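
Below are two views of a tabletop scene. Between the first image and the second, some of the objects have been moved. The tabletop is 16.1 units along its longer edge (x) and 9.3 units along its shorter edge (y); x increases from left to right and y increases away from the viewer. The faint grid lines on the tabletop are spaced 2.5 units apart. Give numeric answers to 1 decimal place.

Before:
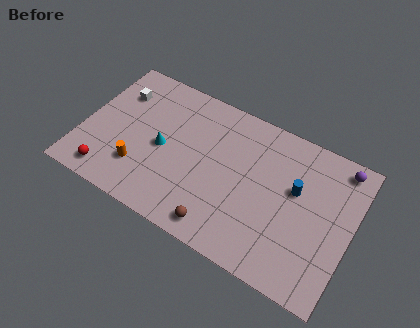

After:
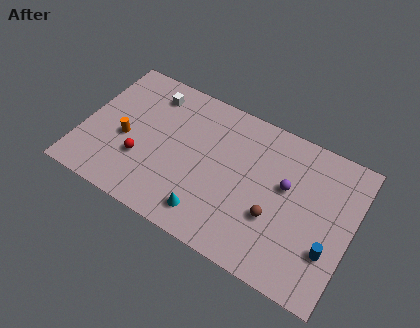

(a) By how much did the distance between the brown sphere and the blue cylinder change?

-2.6

They were about 5.9 units apart before and 3.3 after — 2.6 units closer together.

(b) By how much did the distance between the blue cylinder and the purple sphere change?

+0.4

Before: roughly 3.5 units apart; after: 3.9. That's 0.4 units further apart.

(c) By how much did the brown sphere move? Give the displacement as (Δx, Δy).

(2.9, 2.1)

The brown sphere started near (8.8, 1.2) and ended near (11.7, 3.3).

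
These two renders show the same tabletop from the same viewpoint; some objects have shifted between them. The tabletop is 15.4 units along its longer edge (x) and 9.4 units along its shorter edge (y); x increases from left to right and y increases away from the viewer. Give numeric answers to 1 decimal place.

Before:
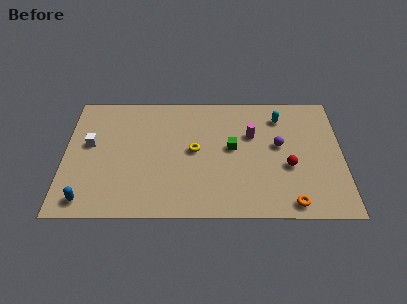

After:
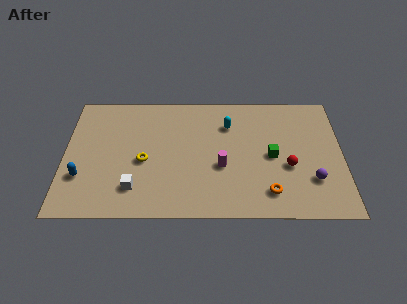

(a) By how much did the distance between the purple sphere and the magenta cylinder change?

+3.4

Before: roughly 1.7 units apart; after: 5.1. That's 3.4 units further apart.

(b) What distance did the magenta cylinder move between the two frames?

2.9

The magenta cylinder moved from about (10.4, 6.1) to (8.7, 3.7), a distance of √(1.7² + 2.4²) ≈ 2.9.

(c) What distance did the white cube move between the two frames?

4.1

The white cube was near (1.4, 5.4) before and (3.9, 2.1) after, so it travelled √(2.5² + 3.3²) ≈ 4.1 units.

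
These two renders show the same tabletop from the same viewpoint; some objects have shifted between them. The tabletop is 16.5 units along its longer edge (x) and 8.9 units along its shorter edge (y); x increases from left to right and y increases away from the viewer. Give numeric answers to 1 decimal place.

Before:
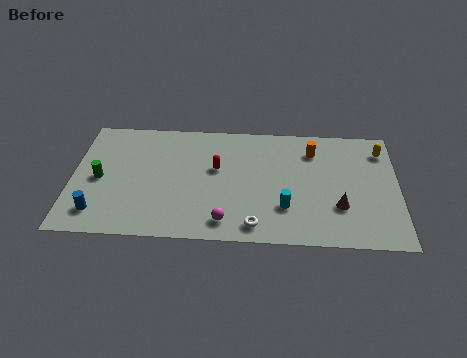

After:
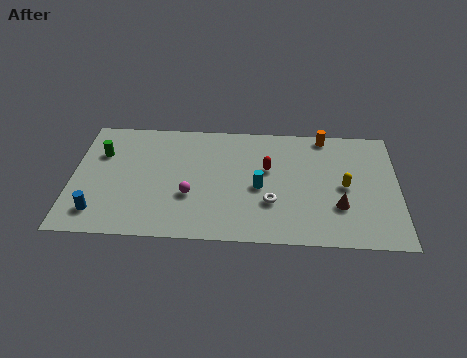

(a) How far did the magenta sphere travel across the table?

2.5

The magenta sphere was near (7.8, 1.4) before and (6.0, 3.2) after, so it travelled √(1.8² + 1.8²) ≈ 2.5 units.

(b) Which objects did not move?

the brown cone and the blue cylinder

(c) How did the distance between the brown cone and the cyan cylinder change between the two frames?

+1.5

They were about 2.7 units apart before and 4.2 after — 1.5 units further apart.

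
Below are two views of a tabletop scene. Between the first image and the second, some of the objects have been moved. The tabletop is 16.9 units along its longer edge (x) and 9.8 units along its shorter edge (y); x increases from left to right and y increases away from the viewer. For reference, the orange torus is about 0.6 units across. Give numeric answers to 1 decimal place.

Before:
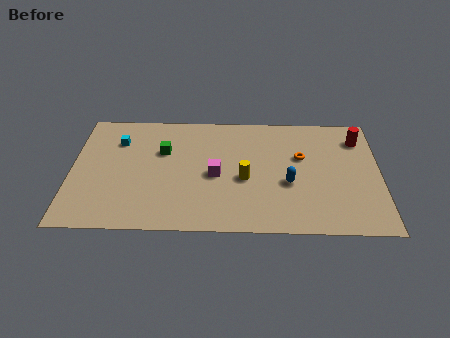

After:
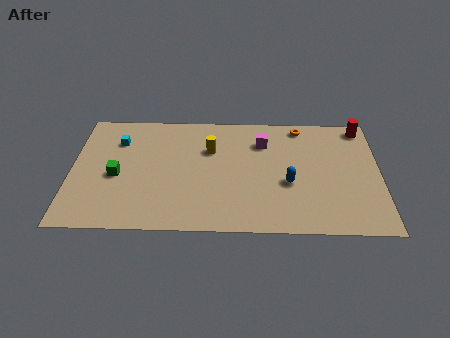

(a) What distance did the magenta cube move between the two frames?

3.8

The magenta cube moved from about (7.9, 4.5) to (10.5, 7.3), a distance of √(2.6² + 2.8²) ≈ 3.8.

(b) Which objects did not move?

the cyan cube and the blue capsule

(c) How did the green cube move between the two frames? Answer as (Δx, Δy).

(-2.5, -2.1)

The green cube started near (5.0, 6.4) and ended near (2.5, 4.3).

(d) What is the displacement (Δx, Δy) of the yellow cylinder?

(-1.9, 2.4)

The yellow cylinder started near (9.5, 4.2) and ended near (7.6, 6.6).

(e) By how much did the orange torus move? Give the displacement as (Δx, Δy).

(0.0, 2.6)

The orange torus was at about (12.6, 6.1) and moved to about (12.6, 8.7).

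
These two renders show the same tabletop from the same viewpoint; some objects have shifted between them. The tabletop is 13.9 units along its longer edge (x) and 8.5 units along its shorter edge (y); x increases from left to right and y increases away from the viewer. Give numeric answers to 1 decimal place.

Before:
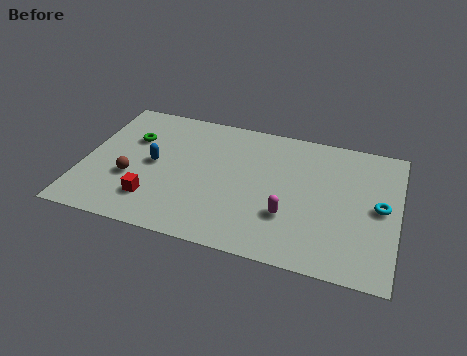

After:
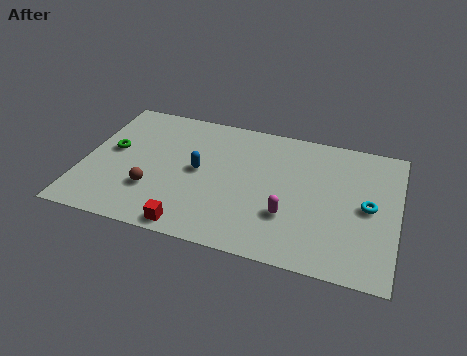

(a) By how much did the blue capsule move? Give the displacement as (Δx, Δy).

(2.0, 0.1)

The blue capsule was at about (3.1, 4.3) and moved to about (5.1, 4.4).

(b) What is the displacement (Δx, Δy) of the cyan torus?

(-0.5, -0.1)

The cyan torus started near (13.1, 4.3) and ended near (12.6, 4.2).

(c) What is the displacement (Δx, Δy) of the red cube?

(1.8, -1.2)

From the two frames, the red cube sits at roughly (3.3, 2.0) before and (5.1, 0.8) after.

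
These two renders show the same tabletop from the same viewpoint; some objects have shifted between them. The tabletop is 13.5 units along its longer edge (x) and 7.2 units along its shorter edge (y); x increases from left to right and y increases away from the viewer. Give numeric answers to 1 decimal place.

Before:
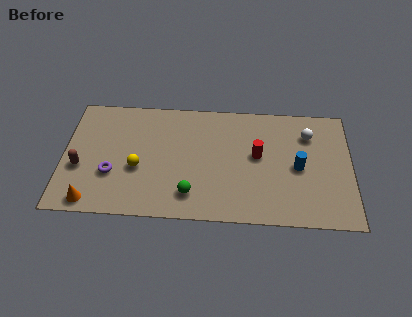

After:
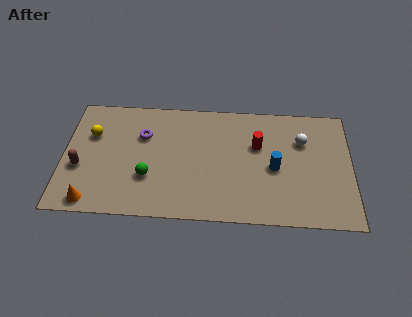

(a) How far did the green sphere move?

2.2

From (6.0, 1.5) to (4.0, 2.4), the green sphere covered √(2.0² + 0.9²) ≈ 2.2 units.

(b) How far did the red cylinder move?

0.6

The red cylinder moved from about (9.1, 4.0) to (9.1, 4.6), a distance of √(0.0² + 0.6²) ≈ 0.6.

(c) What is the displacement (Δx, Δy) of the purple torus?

(1.4, 2.4)

The purple torus started near (2.3, 2.5) and ended near (3.7, 4.9).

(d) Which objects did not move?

the brown capsule and the orange cone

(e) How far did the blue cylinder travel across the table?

1.1

From (11.0, 3.4) to (9.9, 3.3), the blue cylinder covered √(1.1² + 0.1²) ≈ 1.1 units.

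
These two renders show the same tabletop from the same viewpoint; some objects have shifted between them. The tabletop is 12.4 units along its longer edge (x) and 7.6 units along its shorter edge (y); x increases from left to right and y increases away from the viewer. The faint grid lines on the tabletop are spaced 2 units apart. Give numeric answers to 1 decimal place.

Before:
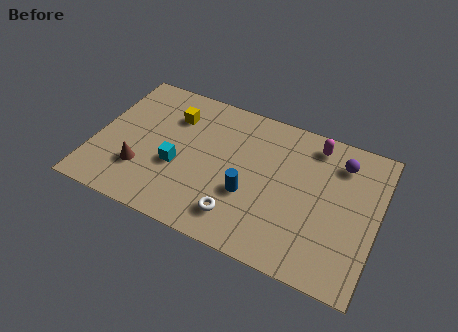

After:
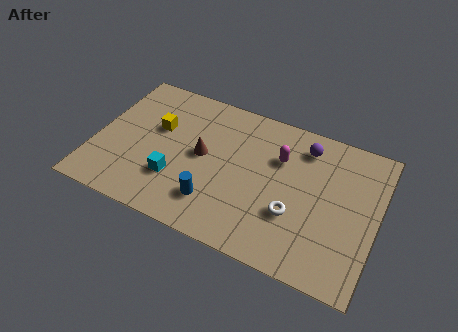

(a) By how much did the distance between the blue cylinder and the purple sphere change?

+0.7

The distance was about 4.9 in the first image and 5.6 in the second, so they moved 0.7 units further apart.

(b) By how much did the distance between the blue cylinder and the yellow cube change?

-0.5

They were about 4.6 units apart before and 4.1 after — 0.5 units closer together.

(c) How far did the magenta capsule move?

1.9

The magenta capsule was near (9.4, 6.5) before and (8.0, 5.2) after, so it travelled √(1.4² + 1.3²) ≈ 1.9 units.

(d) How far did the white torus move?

2.5

From (6.6, 1.5) to (8.9, 2.6), the white torus covered √(2.3² + 1.1²) ≈ 2.5 units.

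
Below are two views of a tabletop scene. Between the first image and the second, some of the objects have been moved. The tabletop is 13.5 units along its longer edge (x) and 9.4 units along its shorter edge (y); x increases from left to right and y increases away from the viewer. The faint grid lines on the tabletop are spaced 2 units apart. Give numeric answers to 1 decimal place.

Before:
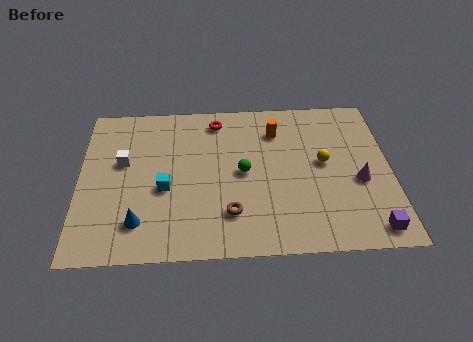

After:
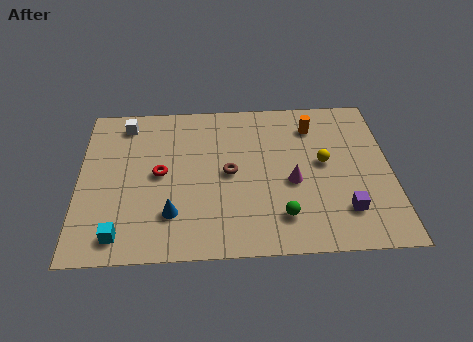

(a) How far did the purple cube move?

1.6

The purple cube was near (12.5, 1.1) before and (11.4, 2.2) after, so it travelled √(1.1² + 1.1²) ≈ 1.6 units.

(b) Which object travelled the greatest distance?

the red torus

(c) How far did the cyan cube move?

3.2

From (3.7, 3.9) to (1.8, 1.3), the cyan cube covered √(1.9² + 2.6²) ≈ 3.2 units.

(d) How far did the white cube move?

2.4

The white cube was near (1.9, 5.6) before and (2.0, 8.0) after, so it travelled √(0.1² + 2.4²) ≈ 2.4 units.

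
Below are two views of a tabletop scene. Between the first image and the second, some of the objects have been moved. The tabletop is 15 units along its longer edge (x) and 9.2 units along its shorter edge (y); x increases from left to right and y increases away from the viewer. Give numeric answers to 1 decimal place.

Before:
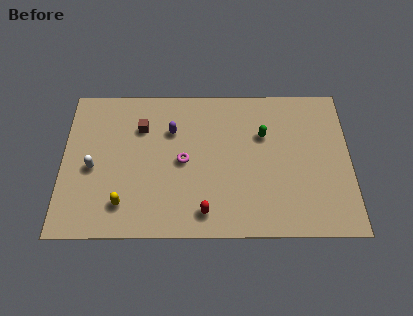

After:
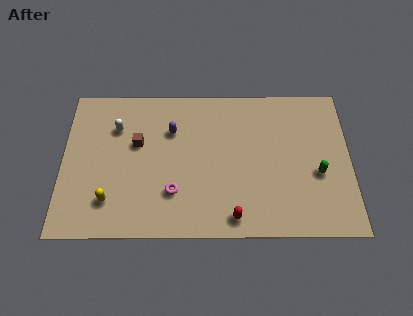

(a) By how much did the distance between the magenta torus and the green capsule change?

+3.1

Before: roughly 4.5 units apart; after: 7.6. That's 3.1 units further apart.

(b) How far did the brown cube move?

1.0

The brown cube was near (4.1, 6.6) before and (3.9, 5.6) after, so it travelled √(0.2² + 1.0²) ≈ 1.0 units.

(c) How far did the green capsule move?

3.7

The green capsule was near (10.5, 6.1) before and (13.3, 3.7) after, so it travelled √(2.8² + 2.4²) ≈ 3.7 units.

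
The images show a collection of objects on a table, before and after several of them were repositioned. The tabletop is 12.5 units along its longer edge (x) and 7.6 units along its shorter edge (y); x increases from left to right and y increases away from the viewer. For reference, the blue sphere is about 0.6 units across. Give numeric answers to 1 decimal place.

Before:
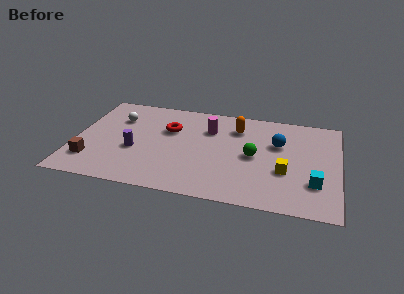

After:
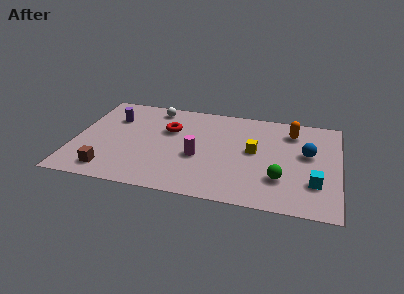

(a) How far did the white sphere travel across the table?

2.1

From (1.9, 5.4) to (3.6, 6.6), the white sphere covered √(1.7² + 1.2²) ≈ 2.1 units.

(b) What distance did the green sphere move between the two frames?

2.0

The green sphere moved from about (8.5, 3.7) to (9.8, 2.2), a distance of √(1.3² + 1.5²) ≈ 2.0.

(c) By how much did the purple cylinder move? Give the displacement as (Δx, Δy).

(-1.2, 2.4)

From the two frames, the purple cylinder sits at roughly (2.9, 3.0) before and (1.7, 5.4) after.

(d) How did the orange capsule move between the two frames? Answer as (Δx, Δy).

(2.6, 0.2)

The orange capsule was at about (7.6, 5.8) and moved to about (10.2, 6.0).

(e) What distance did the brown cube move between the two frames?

1.1

From (0.9, 1.8) to (1.8, 1.2), the brown cube covered √(0.9² + 0.6²) ≈ 1.1 units.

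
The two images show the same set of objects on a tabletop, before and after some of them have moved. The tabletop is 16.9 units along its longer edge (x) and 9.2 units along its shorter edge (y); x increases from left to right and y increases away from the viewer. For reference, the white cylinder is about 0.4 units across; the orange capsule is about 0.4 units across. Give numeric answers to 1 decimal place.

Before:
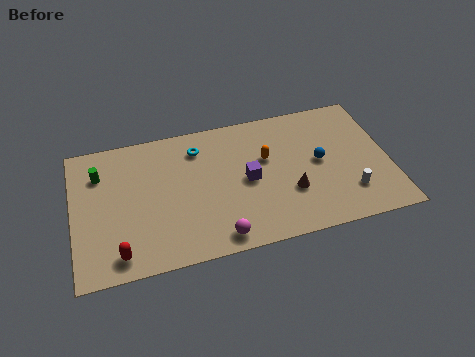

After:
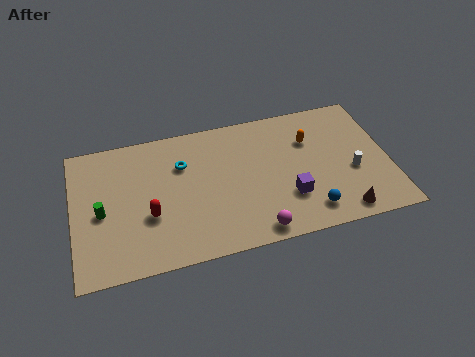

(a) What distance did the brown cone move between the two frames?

3.3

The brown cone moved from about (11.5, 3.1) to (14.1, 1.1), a distance of √(2.6² + 2.0²) ≈ 3.3.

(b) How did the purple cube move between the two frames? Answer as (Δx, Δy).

(2.1, -1.7)

The purple cube started near (9.3, 4.5) and ended near (11.4, 2.8).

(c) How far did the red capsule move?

2.7

The red capsule moved from about (2.3, 1.3) to (4.0, 3.4), a distance of √(1.7² + 2.1²) ≈ 2.7.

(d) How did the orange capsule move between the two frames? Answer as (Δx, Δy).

(2.4, 0.7)

From the two frames, the orange capsule sits at roughly (10.4, 5.7) before and (12.8, 6.4) after.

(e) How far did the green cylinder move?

2.6

The green cylinder moved from about (1.5, 6.8) to (1.5, 4.2), a distance of √(0.0² + 2.6²) ≈ 2.6.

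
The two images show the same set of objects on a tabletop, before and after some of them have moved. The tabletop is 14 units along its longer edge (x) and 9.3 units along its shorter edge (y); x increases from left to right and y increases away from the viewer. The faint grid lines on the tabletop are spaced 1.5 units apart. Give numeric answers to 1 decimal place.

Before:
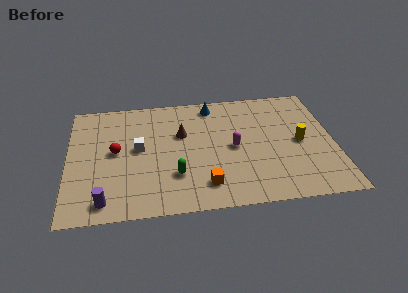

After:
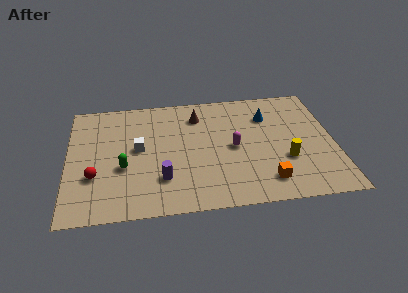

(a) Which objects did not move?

the white cube and the magenta capsule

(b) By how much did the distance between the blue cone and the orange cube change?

-1.2

Before: roughly 6.3 units apart; after: 5.1. That's 1.2 units closer together.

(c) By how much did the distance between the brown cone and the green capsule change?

+2.2

They were about 3.2 units apart before and 5.4 after — 2.2 units further apart.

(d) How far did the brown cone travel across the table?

1.7

The brown cone moved from about (6.0, 5.9) to (6.9, 7.3), a distance of √(0.9² + 1.4²) ≈ 1.7.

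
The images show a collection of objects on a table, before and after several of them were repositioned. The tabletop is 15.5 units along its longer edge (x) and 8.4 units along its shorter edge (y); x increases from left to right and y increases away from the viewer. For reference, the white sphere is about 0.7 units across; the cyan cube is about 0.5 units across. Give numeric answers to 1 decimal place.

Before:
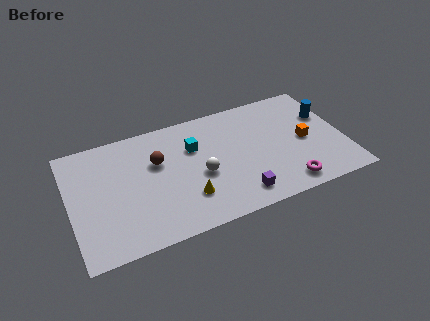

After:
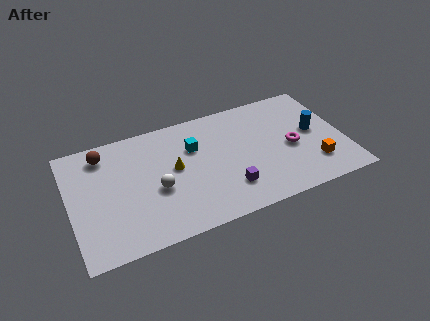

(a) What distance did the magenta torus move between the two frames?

2.7

From (11.9, 1.2) to (12.5, 3.8), the magenta torus covered √(0.6² + 2.6²) ≈ 2.7 units.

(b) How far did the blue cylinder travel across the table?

1.3

From (14.7, 5.5) to (13.9, 4.5), the blue cylinder covered √(0.8² + 1.0²) ≈ 1.3 units.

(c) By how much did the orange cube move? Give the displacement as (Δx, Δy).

(0.3, -1.9)

The orange cube started near (13.3, 4.0) and ended near (13.6, 2.1).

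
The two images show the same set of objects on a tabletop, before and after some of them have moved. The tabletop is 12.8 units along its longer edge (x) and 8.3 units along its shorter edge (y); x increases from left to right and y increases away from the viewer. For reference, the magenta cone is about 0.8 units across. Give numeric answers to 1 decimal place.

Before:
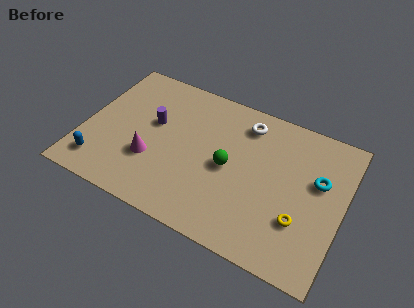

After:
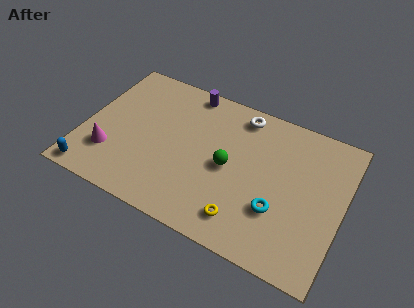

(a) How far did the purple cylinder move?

3.0

From (3.3, 4.9) to (4.7, 7.5), the purple cylinder covered √(1.4² + 2.6²) ≈ 3.0 units.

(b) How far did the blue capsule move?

0.8

The blue capsule moved from about (1.1, 1.5) to (0.8, 0.8), a distance of √(0.3² + 0.7²) ≈ 0.8.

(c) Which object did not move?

the green sphere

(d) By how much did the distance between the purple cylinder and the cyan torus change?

-1.2

They were about 8.2 units apart before and 7.0 after — 1.2 units closer together.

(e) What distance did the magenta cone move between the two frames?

2.1

The magenta cone moved from about (3.5, 2.8) to (1.5, 2.3), a distance of √(2.0² + 0.5²) ≈ 2.1.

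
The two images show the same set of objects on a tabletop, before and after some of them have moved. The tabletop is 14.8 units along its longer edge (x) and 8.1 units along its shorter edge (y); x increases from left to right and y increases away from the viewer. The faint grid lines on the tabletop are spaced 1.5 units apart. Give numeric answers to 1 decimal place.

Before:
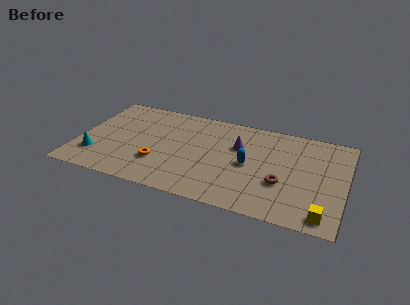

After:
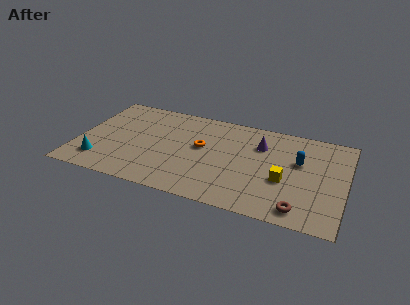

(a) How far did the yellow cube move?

3.2

From (13.8, 1.0) to (11.5, 3.2), the yellow cube covered √(2.3² + 2.2²) ≈ 3.2 units.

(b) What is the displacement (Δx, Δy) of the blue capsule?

(2.7, 1.1)

From the two frames, the blue capsule sits at roughly (9.5, 3.9) before and (12.2, 5.0) after.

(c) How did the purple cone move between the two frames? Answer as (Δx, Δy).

(1.2, 0.5)

The purple cone started near (8.8, 5.3) and ended near (10.0, 5.8).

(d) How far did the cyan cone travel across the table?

0.5

The cyan cone moved from about (1.1, 2.1) to (1.4, 1.7), a distance of √(0.3² + 0.4²) ≈ 0.5.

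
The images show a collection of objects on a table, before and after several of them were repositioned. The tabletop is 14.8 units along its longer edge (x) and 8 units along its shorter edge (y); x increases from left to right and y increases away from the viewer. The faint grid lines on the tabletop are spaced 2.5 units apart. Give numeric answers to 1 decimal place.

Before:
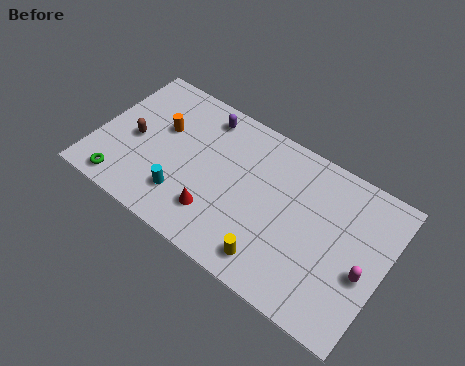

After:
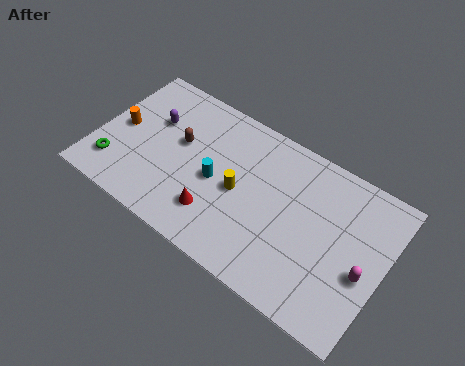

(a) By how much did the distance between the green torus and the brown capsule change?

+1.4

They were about 2.7 units apart before and 4.1 after — 1.4 units further apart.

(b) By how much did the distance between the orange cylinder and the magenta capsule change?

+1.9

Before: roughly 10.9 units apart; after: 12.8. That's 1.9 units further apart.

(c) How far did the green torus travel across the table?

1.0

From (1.8, 1.0) to (1.2, 1.8), the green torus covered √(0.6² + 0.8²) ≈ 1.0 units.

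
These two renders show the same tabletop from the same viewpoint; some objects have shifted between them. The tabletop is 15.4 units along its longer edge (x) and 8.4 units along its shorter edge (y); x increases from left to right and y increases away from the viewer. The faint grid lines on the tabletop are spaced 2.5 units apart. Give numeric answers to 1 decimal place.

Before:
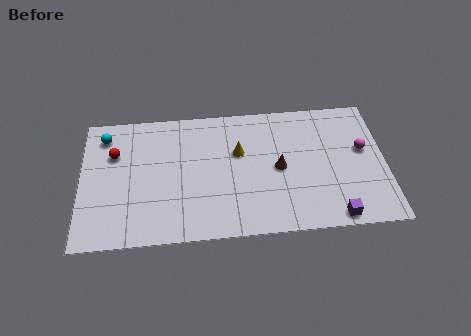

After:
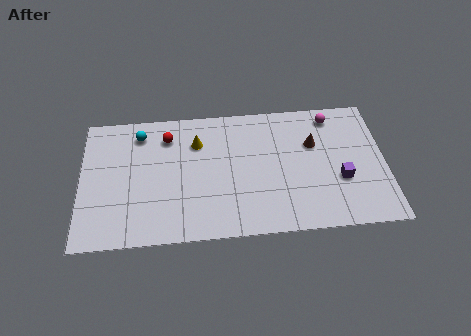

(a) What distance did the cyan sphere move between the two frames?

1.8

The cyan sphere was near (1.2, 6.9) before and (3.0, 6.9) after, so it travelled √(1.8² + 0.0²) ≈ 1.8 units.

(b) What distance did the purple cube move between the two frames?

2.3

The purple cube moved from about (12.7, 0.8) to (13.1, 3.1), a distance of √(0.4² + 2.3²) ≈ 2.3.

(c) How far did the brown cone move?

2.3

The brown cone was near (10.0, 4.1) before and (11.8, 5.5) after, so it travelled √(1.8² + 1.4²) ≈ 2.3 units.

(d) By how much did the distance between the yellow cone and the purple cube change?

+1.3

The distance was about 6.5 in the first image and 7.8 in the second, so they moved 1.3 units further apart.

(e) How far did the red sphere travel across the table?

2.8

The red sphere moved from about (1.7, 5.7) to (4.4, 6.6), a distance of √(2.7² + 0.9²) ≈ 2.8.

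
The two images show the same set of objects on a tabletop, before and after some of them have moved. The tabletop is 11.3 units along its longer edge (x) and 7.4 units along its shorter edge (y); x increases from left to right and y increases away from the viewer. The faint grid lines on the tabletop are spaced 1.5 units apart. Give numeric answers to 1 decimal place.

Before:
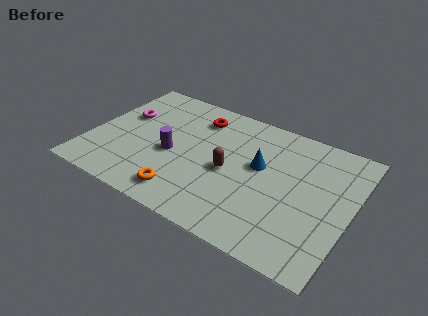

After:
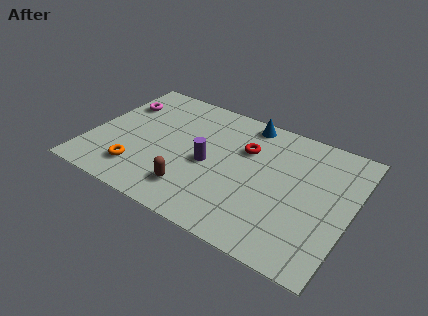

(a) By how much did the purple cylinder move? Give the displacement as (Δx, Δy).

(1.6, 0.2)

The purple cylinder was at about (3.6, 3.2) and moved to about (5.2, 3.4).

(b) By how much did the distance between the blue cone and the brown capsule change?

+3.7

The distance was about 1.5 in the first image and 5.2 in the second, so they moved 3.7 units further apart.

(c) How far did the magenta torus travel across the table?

0.8

The magenta torus was near (1.2, 4.6) before and (0.9, 5.3) after, so it travelled √(0.3² + 0.7²) ≈ 0.8 units.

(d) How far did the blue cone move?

2.5

The blue cone moved from about (7.3, 4.3) to (6.4, 6.6), a distance of √(0.9² + 2.3²) ≈ 2.5.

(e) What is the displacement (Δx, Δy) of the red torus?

(2.3, -0.9)

The red torus was at about (4.3, 5.9) and moved to about (6.6, 5.0).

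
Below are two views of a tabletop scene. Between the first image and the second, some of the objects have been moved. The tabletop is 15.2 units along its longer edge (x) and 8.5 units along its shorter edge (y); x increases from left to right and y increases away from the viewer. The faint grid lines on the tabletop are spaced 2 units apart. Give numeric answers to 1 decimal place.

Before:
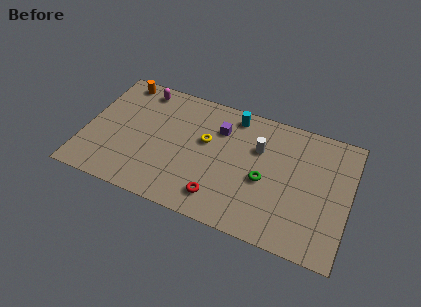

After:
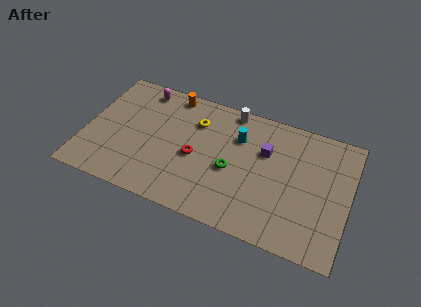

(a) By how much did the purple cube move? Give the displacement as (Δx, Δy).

(2.7, -0.6)

The purple cube started near (7.6, 6.2) and ended near (10.3, 5.6).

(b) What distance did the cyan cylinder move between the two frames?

1.5

The cyan cylinder was near (8.3, 7.4) before and (8.7, 6.0) after, so it travelled √(0.4² + 1.4²) ≈ 1.5 units.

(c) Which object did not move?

the magenta capsule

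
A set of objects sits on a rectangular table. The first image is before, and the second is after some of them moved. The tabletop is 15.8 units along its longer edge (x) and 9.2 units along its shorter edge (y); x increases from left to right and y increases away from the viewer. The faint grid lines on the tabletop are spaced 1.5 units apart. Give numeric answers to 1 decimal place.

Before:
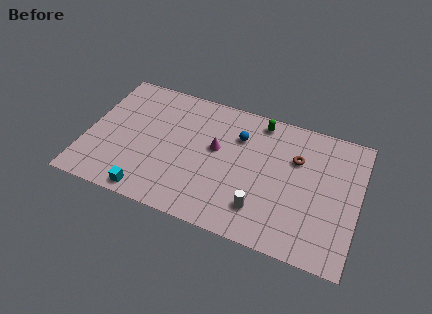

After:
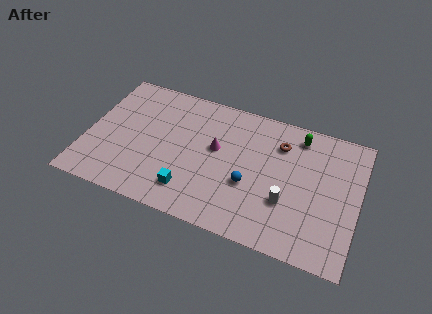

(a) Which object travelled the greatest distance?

the blue sphere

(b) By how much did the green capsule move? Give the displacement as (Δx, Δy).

(2.3, -0.3)

The green capsule started near (9.8, 8.1) and ended near (12.1, 7.8).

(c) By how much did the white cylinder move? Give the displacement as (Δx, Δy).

(1.4, 1.0)

From the two frames, the white cylinder sits at roughly (10.4, 2.1) before and (11.8, 3.1) after.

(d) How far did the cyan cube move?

2.5

The cyan cube was near (4.0, 0.9) before and (6.3, 1.9) after, so it travelled √(2.3² + 1.0²) ≈ 2.5 units.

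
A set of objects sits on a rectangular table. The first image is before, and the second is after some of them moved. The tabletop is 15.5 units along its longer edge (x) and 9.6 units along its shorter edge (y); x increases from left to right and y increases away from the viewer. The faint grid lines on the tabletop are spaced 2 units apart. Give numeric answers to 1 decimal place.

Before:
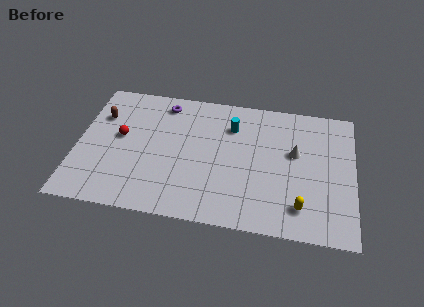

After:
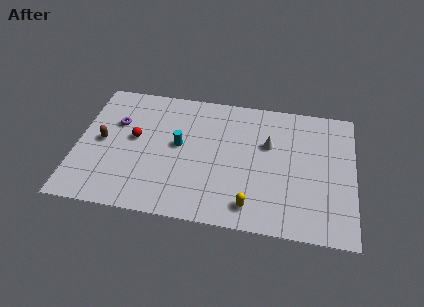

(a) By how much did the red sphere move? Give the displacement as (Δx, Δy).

(0.8, 0.0)

The red sphere started near (2.4, 5.3) and ended near (3.2, 5.3).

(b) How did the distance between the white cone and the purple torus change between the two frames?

+0.7

The distance was about 7.9 in the first image and 8.6 in the second, so they moved 0.7 units further apart.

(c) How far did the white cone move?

1.6

The white cone moved from about (12.2, 5.7) to (10.7, 6.1), a distance of √(1.5² + 0.4²) ≈ 1.6.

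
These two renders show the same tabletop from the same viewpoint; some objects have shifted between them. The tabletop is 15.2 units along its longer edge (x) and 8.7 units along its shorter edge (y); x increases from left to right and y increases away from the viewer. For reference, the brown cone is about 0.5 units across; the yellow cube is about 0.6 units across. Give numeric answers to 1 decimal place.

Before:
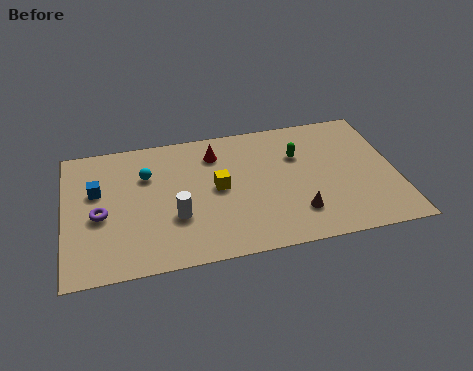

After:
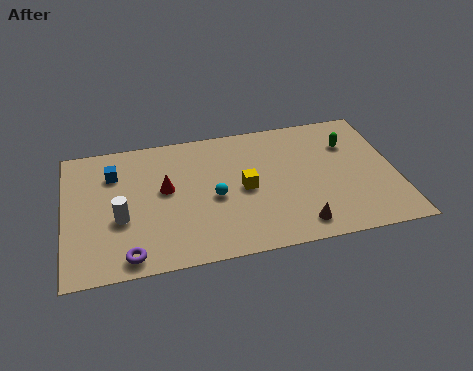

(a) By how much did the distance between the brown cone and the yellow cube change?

-0.5

The distance was about 4.2 in the first image and 3.7 in the second, so they moved 0.5 units closer together.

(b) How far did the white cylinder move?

2.5

The white cylinder was near (5.0, 3.0) before and (2.5, 3.4) after, so it travelled √(2.5² + 0.4²) ≈ 2.5 units.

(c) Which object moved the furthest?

the cyan sphere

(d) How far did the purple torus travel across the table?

3.0

The purple torus was near (1.6, 3.8) before and (2.8, 1.0) after, so it travelled √(1.2² + 2.8²) ≈ 3.0 units.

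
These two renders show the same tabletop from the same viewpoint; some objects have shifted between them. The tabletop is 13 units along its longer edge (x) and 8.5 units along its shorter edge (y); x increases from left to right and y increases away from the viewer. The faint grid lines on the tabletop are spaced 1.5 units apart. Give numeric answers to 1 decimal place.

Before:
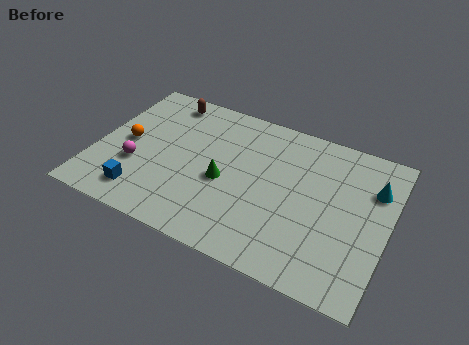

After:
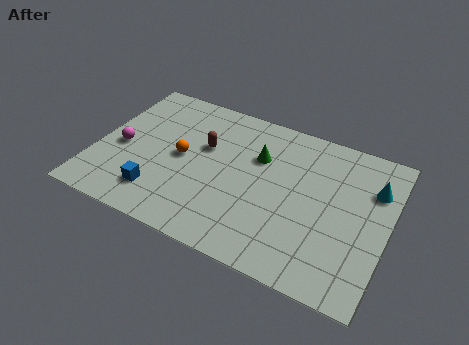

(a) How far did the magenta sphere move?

1.1

From (1.9, 3.0) to (1.1, 3.8), the magenta sphere covered √(0.8² + 0.8²) ≈ 1.1 units.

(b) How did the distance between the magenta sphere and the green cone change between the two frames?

+2.3

They were about 4.0 units apart before and 6.3 after — 2.3 units further apart.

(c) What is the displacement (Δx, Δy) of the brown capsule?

(2.1, -2.1)

The brown capsule was at about (2.6, 7.4) and moved to about (4.7, 5.3).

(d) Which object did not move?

the cyan cone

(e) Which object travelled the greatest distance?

the brown capsule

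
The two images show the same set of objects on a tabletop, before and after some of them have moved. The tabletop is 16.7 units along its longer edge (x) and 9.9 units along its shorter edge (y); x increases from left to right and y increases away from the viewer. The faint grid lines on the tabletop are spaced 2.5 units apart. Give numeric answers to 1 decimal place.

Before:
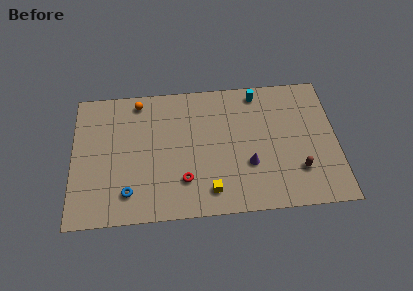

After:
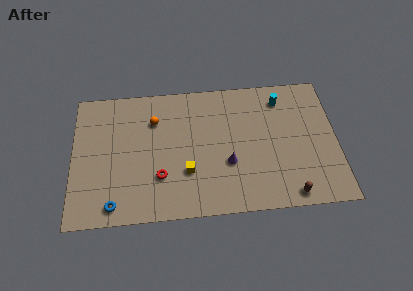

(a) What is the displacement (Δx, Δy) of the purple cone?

(-1.3, 0.2)

From the two frames, the purple cone sits at roughly (11.1, 3.4) before and (9.8, 3.6) after.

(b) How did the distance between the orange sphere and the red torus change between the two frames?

-2.5

They were about 6.7 units apart before and 4.2 after — 2.5 units closer together.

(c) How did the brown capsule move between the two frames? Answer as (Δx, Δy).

(-0.6, -1.7)

The brown capsule started near (14.2, 2.7) and ended near (13.6, 1.0).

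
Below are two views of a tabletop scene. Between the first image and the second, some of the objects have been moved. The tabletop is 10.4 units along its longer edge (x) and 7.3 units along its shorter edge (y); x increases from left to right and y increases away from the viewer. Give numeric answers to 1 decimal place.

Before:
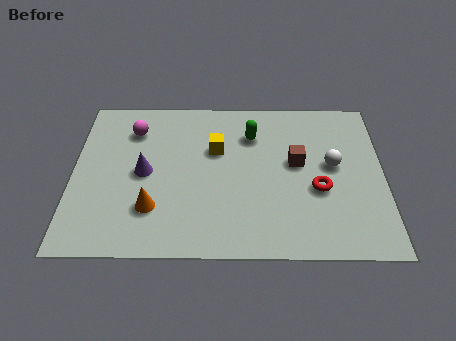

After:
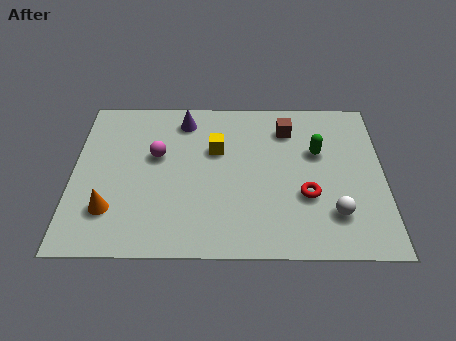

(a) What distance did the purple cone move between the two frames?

2.8

The purple cone was near (2.4, 3.6) before and (3.7, 6.1) after, so it travelled √(1.3² + 2.5²) ≈ 2.8 units.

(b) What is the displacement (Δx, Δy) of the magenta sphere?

(0.8, -1.2)

From the two frames, the magenta sphere sits at roughly (2.0, 5.6) before and (2.8, 4.4) after.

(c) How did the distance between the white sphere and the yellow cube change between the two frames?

+0.9

The distance was about 4.0 in the first image and 4.9 in the second, so they moved 0.9 units further apart.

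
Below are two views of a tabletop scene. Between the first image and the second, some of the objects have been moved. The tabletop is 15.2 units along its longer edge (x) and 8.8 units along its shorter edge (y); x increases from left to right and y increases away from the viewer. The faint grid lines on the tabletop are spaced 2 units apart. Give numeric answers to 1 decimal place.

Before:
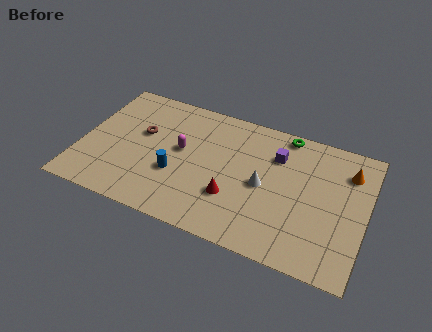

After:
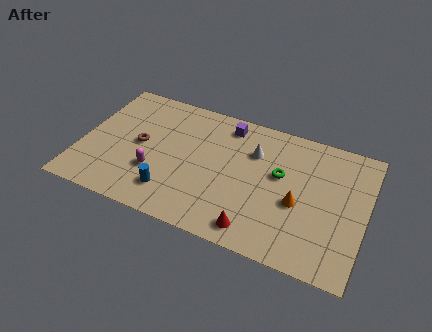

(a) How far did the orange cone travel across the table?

3.8

The orange cone moved from about (14.1, 6.7) to (11.7, 3.7), a distance of √(2.4² + 3.0²) ≈ 3.8.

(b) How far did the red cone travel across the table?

2.1

The red cone moved from about (8.3, 2.8) to (9.7, 1.2), a distance of √(1.4² + 1.6²) ≈ 2.1.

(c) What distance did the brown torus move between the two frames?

0.8

The brown torus was near (3.1, 5.3) before and (3.1, 4.5) after, so it travelled √(0.0² + 0.8²) ≈ 0.8 units.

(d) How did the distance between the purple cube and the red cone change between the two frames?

+2.6

The distance was about 4.1 in the first image and 6.7 in the second, so they moved 2.6 units further apart.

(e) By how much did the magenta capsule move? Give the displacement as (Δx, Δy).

(-1.2, -2.0)

The magenta capsule started near (5.3, 4.9) and ended near (4.1, 2.9).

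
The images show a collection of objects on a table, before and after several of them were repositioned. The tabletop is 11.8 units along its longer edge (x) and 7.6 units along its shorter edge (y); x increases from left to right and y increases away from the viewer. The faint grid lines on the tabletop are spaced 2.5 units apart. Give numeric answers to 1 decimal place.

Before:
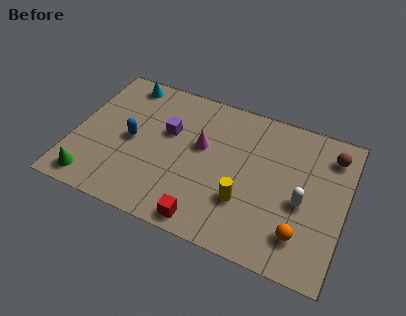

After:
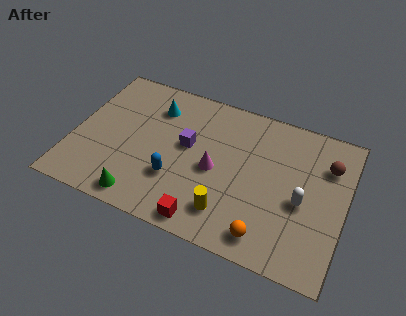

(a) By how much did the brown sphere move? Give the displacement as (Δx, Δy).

(-0.1, -0.6)

From the two frames, the brown sphere sits at roughly (11.0, 6.1) before and (10.9, 5.5) after.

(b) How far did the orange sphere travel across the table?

1.5

The orange sphere was near (10.1, 1.7) before and (8.7, 1.1) after, so it travelled √(1.4² + 0.6²) ≈ 1.5 units.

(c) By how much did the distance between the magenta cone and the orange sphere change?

-1.9

Before: roughly 5.4 units apart; after: 3.5. That's 1.9 units closer together.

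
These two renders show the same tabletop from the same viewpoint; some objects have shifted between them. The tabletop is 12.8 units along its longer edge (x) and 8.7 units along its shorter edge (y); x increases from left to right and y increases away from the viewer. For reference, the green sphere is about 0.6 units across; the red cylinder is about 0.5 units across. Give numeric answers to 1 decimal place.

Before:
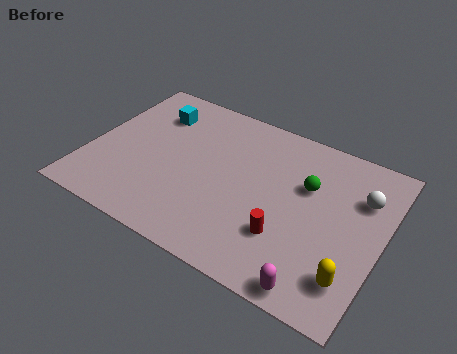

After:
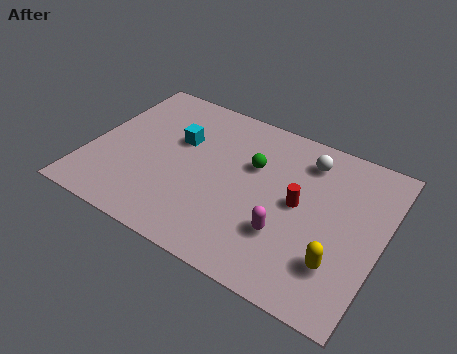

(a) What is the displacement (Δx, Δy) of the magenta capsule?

(-1.6, 1.9)

The magenta capsule was at about (10.5, 0.8) and moved to about (8.9, 2.7).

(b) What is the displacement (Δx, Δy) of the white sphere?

(-2.5, 0.9)

The white sphere started near (11.7, 6.1) and ended near (9.2, 7.0).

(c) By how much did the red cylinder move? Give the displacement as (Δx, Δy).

(0.3, 1.9)

From the two frames, the red cylinder sits at roughly (8.9, 2.6) before and (9.2, 4.5) after.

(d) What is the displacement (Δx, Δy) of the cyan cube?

(1.3, -1.1)

The cyan cube was at about (2.4, 6.6) and moved to about (3.7, 5.5).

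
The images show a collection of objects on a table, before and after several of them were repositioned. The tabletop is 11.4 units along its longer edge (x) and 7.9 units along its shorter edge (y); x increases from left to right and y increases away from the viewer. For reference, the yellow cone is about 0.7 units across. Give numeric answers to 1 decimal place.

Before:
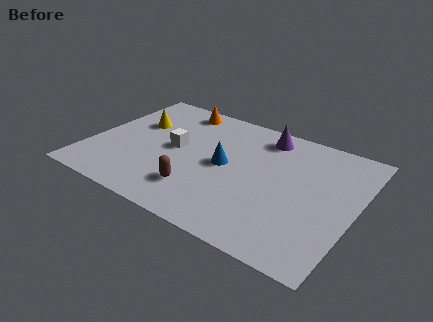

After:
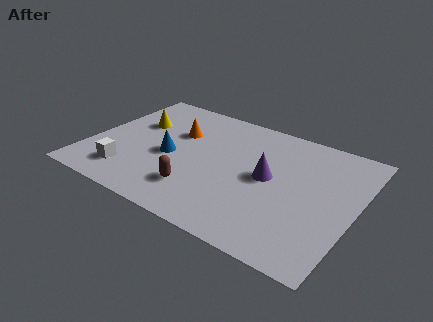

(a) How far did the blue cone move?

2.4

The blue cone moved from about (5.8, 4.0) to (3.5, 3.5), a distance of √(2.3² + 0.5²) ≈ 2.4.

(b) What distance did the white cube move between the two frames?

3.0

The white cube moved from about (3.6, 4.1) to (2.0, 1.6), a distance of √(1.6² + 2.5²) ≈ 3.0.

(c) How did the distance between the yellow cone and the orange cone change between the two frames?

-0.5

They were about 2.3 units apart before and 1.8 after — 0.5 units closer together.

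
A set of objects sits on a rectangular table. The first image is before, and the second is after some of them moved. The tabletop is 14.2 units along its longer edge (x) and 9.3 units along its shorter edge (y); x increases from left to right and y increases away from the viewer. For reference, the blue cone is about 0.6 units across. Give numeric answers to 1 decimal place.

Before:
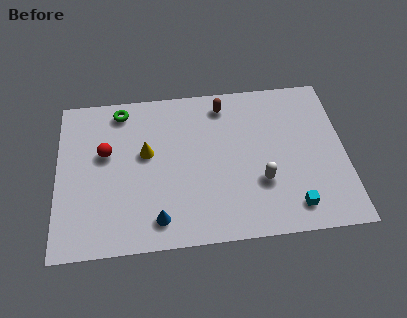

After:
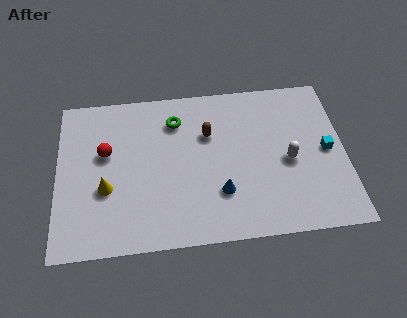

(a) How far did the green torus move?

2.8

The green torus moved from about (3.2, 8.1) to (5.9, 7.2), a distance of √(2.7² + 0.9²) ≈ 2.8.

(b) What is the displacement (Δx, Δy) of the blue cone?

(3.1, 1.2)

The blue cone was at about (4.9, 1.5) and moved to about (8.0, 2.7).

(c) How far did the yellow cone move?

2.8

The yellow cone moved from about (4.4, 5.4) to (2.4, 3.5), a distance of √(2.0² + 1.9²) ≈ 2.8.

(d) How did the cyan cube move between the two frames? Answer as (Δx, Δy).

(1.8, 3.1)

The cyan cube started near (11.5, 1.5) and ended near (13.3, 4.6).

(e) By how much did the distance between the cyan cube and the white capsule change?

-0.3

Before: roughly 2.2 units apart; after: 1.9. That's 0.3 units closer together.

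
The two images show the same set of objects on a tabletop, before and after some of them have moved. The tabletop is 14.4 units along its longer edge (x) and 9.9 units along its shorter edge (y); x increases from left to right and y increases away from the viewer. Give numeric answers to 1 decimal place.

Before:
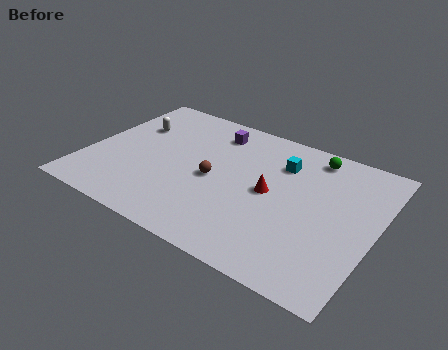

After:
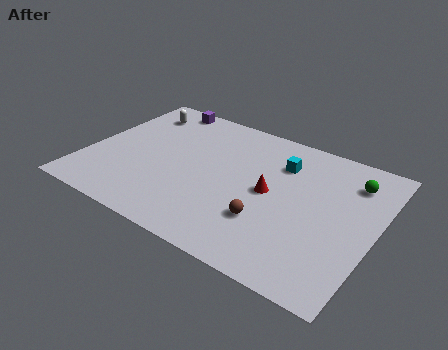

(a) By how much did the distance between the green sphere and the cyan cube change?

+1.6

They were about 1.9 units apart before and 3.5 after — 1.6 units further apart.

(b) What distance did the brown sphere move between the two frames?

3.4

From (6.4, 4.6) to (9.4, 3.0), the brown sphere covered √(3.0² + 1.6²) ≈ 3.4 units.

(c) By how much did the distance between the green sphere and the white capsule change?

+1.9

They were about 9.2 units apart before and 11.1 after — 1.9 units further apart.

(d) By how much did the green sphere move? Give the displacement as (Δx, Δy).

(2.1, -0.9)

The green sphere was at about (10.8, 8.6) and moved to about (12.9, 7.7).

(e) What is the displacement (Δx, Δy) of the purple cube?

(-3.0, 0.9)

From the two frames, the purple cube sits at roughly (5.8, 8.1) before and (2.8, 9.0) after.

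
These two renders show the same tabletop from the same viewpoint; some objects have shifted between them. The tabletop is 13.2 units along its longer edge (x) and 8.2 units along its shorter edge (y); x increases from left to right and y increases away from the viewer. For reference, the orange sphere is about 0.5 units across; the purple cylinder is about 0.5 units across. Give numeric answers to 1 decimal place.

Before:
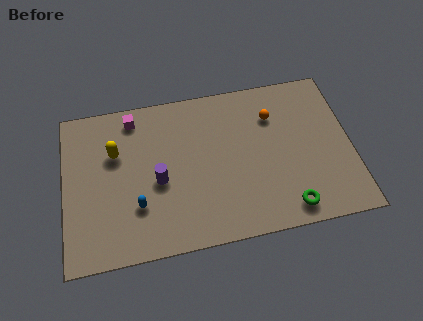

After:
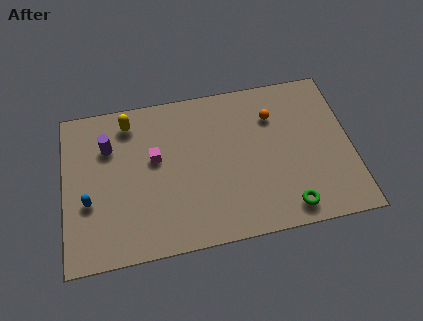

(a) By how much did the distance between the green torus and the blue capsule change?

+2.3

They were about 6.9 units apart before and 9.2 after — 2.3 units further apart.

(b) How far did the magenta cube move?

2.5

The magenta cube moved from about (3.3, 7.1) to (4.2, 4.8), a distance of √(0.9² + 2.3²) ≈ 2.5.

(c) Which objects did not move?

the green torus and the orange sphere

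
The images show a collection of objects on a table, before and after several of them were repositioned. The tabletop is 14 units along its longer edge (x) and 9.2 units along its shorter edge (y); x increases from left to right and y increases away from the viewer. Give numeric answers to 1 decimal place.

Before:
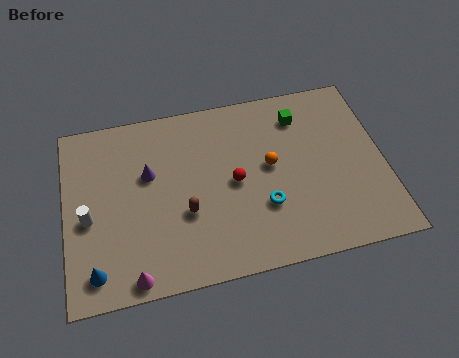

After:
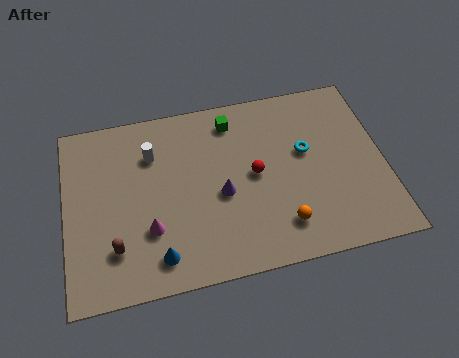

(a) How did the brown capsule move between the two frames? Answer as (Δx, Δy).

(-3.1, -1.1)

The brown capsule started near (5.2, 3.4) and ended near (2.1, 2.3).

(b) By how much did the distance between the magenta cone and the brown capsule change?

-1.9

The distance was about 3.5 in the first image and 1.6 in the second, so they moved 1.9 units closer together.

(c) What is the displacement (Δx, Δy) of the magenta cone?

(0.8, 2.1)

The magenta cone started near (2.8, 0.8) and ended near (3.6, 2.9).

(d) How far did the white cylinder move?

4.0

The white cylinder moved from about (1.0, 4.0) to (3.9, 6.7), a distance of √(2.9² + 2.7²) ≈ 4.0.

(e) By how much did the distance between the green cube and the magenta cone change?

-3.9

They were about 10.1 units apart before and 6.2 after — 3.9 units closer together.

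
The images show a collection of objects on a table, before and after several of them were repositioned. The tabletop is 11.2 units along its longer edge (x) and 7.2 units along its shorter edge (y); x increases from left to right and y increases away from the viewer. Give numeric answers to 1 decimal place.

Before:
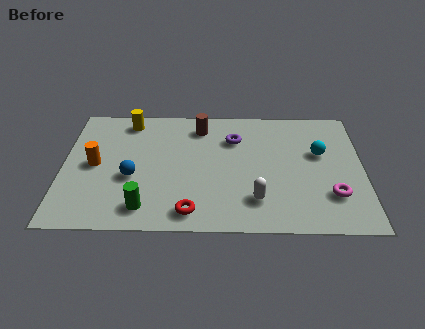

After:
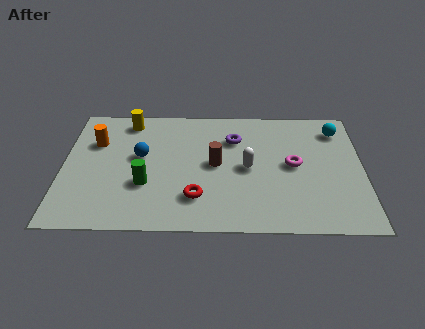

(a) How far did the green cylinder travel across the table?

1.3

From (3.1, 1.2) to (3.1, 2.5), the green cylinder covered √(0.0² + 1.3²) ≈ 1.3 units.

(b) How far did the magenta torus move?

2.2

From (10.0, 2.0) to (8.6, 3.7), the magenta torus covered √(1.4² + 1.7²) ≈ 2.2 units.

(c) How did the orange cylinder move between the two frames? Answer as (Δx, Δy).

(0.0, 1.3)

The orange cylinder started near (1.2, 3.6) and ended near (1.2, 4.9).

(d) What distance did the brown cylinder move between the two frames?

2.3

The brown cylinder moved from about (5.1, 5.9) to (5.7, 3.7), a distance of √(0.6² + 2.2²) ≈ 2.3.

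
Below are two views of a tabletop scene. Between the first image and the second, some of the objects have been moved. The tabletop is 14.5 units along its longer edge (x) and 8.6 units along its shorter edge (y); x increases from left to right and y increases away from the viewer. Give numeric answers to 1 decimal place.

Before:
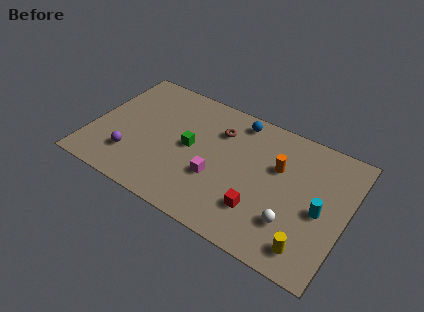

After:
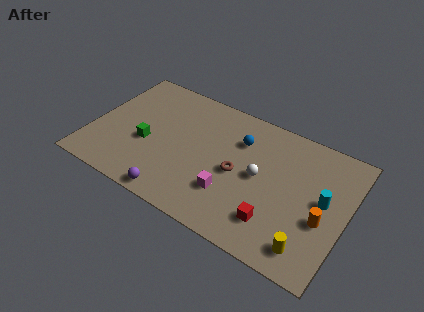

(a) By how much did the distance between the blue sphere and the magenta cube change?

-0.7

They were about 4.4 units apart before and 3.7 after — 0.7 units closer together.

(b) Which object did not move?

the yellow cylinder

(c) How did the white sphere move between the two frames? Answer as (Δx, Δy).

(-2.1, 2.0)

From the two frames, the white sphere sits at roughly (11.7, 2.4) before and (9.6, 4.4) after.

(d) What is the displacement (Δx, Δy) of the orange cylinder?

(2.8, -2.1)

From the two frames, the orange cylinder sits at roughly (10.5, 5.5) before and (13.3, 3.4) after.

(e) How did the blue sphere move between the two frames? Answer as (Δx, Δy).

(0.3, -1.3)

The blue sphere was at about (7.9, 7.5) and moved to about (8.2, 6.2).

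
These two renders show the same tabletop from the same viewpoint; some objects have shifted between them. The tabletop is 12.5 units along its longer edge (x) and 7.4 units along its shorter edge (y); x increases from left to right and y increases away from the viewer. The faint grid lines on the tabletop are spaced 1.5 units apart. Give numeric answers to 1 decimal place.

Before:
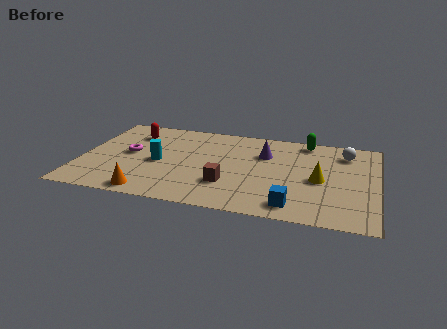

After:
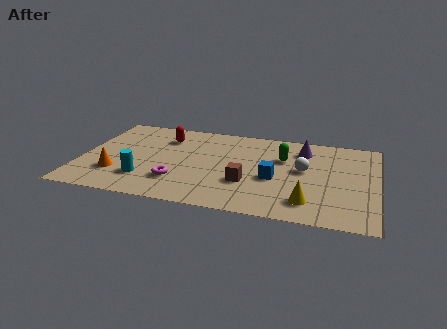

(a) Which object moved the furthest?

the magenta torus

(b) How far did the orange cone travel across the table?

2.0

The orange cone was near (3.1, 0.8) before and (1.6, 2.1) after, so it travelled √(1.5² + 1.3²) ≈ 2.0 units.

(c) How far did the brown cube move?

0.9

The brown cube was near (6.3, 2.2) before and (7.1, 2.5) after, so it travelled √(0.8² + 0.3²) ≈ 0.9 units.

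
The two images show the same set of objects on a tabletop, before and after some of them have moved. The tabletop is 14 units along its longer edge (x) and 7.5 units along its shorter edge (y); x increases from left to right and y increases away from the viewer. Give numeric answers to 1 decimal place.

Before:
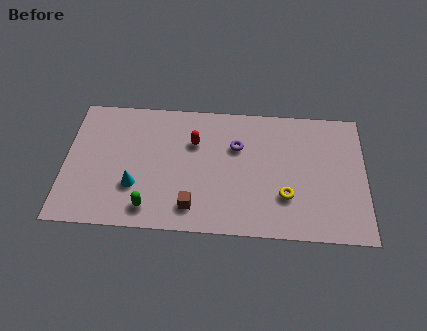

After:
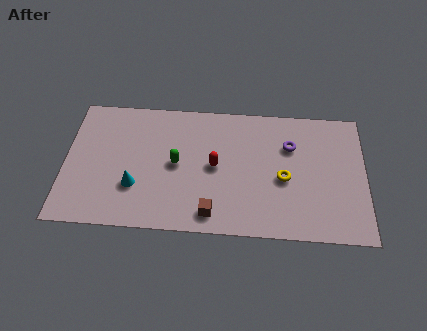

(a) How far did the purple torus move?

2.5

From (8.0, 5.0) to (10.5, 5.2), the purple torus covered √(2.5² + 0.2²) ≈ 2.5 units.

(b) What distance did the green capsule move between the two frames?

2.9

The green capsule moved from about (4.0, 1.2) to (5.2, 3.8), a distance of √(1.2² + 2.6²) ≈ 2.9.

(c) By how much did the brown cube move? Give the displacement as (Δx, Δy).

(0.9, -0.3)

The brown cube started near (6.0, 1.4) and ended near (6.9, 1.1).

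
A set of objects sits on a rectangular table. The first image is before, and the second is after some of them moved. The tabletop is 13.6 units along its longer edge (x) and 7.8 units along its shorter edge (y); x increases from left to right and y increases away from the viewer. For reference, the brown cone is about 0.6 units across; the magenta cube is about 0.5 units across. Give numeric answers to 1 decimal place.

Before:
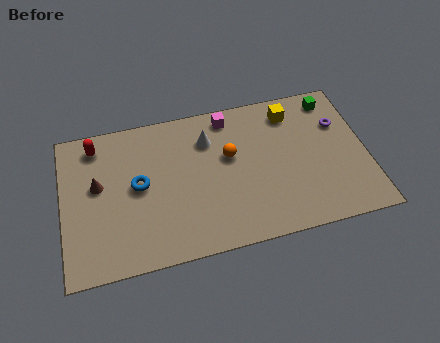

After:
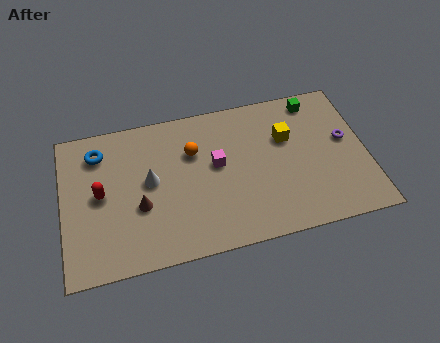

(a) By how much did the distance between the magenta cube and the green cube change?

+0.5

The distance was about 4.7 in the first image and 5.2 in the second, so they moved 0.5 units further apart.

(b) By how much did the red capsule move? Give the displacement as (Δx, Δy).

(0.1, -2.6)

The red capsule was at about (1.6, 6.6) and moved to about (1.7, 4.0).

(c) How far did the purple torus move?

0.9

The purple torus was near (12.5, 5.3) before and (12.7, 4.4) after, so it travelled √(0.2² + 0.9²) ≈ 0.9 units.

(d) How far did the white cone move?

3.1

The white cone moved from about (6.6, 5.8) to (3.9, 4.2), a distance of √(2.7² + 1.6²) ≈ 3.1.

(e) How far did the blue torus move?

2.7

The blue torus was near (3.4, 4.1) before and (1.7, 6.2) after, so it travelled √(1.7² + 2.1²) ≈ 2.7 units.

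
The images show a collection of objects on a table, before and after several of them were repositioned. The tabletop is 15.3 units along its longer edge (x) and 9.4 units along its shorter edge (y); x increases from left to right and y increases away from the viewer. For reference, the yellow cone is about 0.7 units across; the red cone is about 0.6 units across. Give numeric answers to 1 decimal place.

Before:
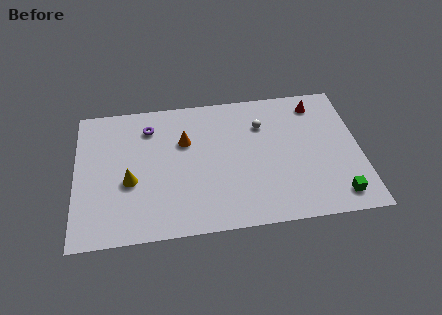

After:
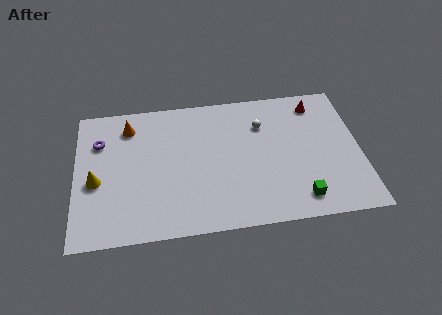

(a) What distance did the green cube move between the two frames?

2.0

From (13.9, 1.4) to (11.9, 1.5), the green cube covered √(2.0² + 0.1²) ≈ 2.0 units.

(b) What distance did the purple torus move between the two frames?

2.8

The purple torus was near (4.0, 7.4) before and (1.3, 6.7) after, so it travelled √(2.7² + 0.7²) ≈ 2.8 units.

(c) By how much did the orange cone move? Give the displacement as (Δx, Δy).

(-3.0, 1.4)

From the two frames, the orange cone sits at roughly (5.9, 6.2) before and (2.9, 7.6) after.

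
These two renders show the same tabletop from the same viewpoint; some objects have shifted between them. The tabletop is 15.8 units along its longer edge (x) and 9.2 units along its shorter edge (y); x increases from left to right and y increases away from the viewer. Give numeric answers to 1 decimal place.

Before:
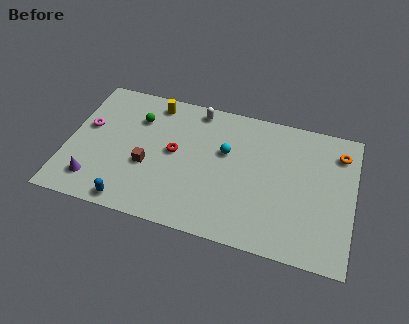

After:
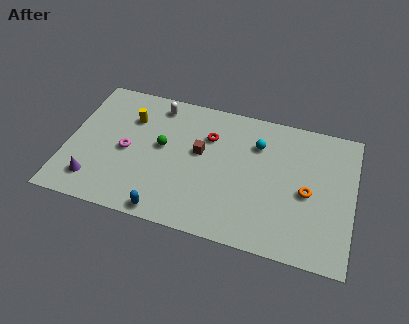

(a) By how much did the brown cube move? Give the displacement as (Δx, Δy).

(2.8, 1.7)

The brown cube was at about (4.5, 3.6) and moved to about (7.3, 5.3).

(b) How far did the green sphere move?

2.2

The green sphere moved from about (3.7, 6.7) to (5.2, 5.1), a distance of √(1.5² + 1.6²) ≈ 2.2.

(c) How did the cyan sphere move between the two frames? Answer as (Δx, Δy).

(1.7, 1.0)

The cyan sphere was at about (8.7, 5.7) and moved to about (10.4, 6.7).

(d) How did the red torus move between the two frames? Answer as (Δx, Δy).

(1.8, 1.6)

The red torus started near (5.9, 4.9) and ended near (7.7, 6.5).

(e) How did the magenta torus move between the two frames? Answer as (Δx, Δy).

(2.3, -1.1)

The magenta torus was at about (1.0, 5.4) and moved to about (3.3, 4.3).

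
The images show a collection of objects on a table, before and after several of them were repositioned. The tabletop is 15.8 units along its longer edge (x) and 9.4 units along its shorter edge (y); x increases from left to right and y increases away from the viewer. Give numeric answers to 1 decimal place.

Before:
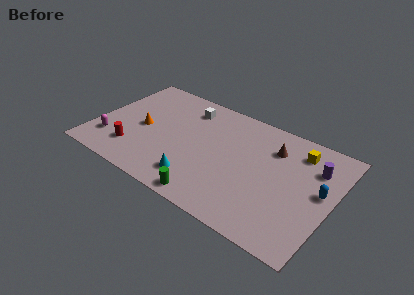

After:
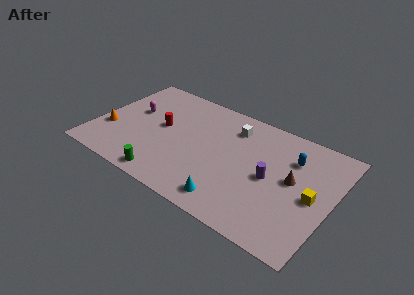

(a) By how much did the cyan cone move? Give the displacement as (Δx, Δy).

(2.4, -0.5)

The cyan cone was at about (7.3, 1.9) and moved to about (9.7, 1.4).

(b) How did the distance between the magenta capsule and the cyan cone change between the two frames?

+2.6

The distance was about 6.0 in the first image and 8.6 in the second, so they moved 2.6 units further apart.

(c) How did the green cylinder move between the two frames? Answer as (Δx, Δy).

(-3.0, 0.1)

From the two frames, the green cylinder sits at roughly (8.4, 0.9) before and (5.4, 1.0) after.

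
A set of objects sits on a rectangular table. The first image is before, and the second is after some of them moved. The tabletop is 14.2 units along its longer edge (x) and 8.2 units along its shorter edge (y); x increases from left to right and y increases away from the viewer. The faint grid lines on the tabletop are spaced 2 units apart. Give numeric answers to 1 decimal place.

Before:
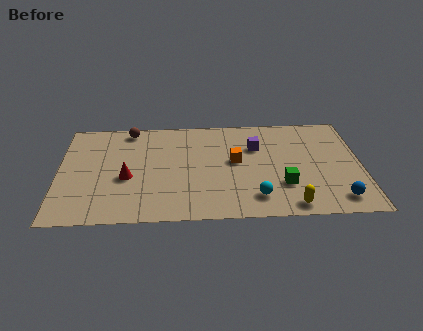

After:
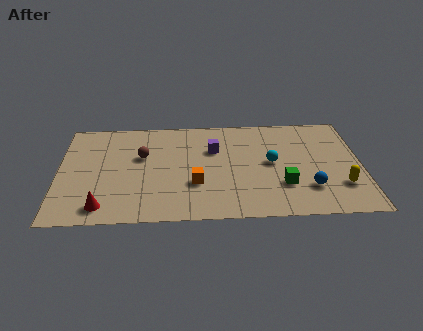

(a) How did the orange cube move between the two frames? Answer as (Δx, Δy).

(-1.9, -1.7)

The orange cube was at about (8.3, 4.5) and moved to about (6.4, 2.8).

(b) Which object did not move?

the green cube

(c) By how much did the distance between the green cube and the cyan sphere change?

+0.3

The distance was about 1.6 in the first image and 1.9 in the second, so they moved 0.3 units further apart.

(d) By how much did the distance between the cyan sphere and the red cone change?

+2.2

The distance was about 6.3 in the first image and 8.5 in the second, so they moved 2.2 units further apart.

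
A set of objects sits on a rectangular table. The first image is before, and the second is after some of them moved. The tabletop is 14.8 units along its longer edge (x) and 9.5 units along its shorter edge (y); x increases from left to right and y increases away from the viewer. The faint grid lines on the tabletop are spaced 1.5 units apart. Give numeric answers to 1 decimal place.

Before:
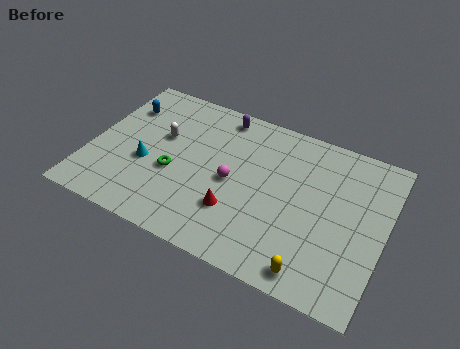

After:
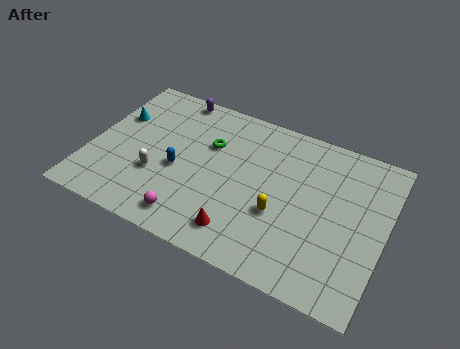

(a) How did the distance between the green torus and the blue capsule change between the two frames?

-1.9

Before: roughly 4.5 units apart; after: 2.6. That's 1.9 units closer together.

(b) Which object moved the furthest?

the blue capsule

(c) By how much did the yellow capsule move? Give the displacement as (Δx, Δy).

(-2.0, 2.5)

The yellow capsule started near (11.7, 1.1) and ended near (9.7, 3.6).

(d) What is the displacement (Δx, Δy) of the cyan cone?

(-1.9, 2.4)

From the two frames, the cyan cone sits at roughly (2.9, 3.8) before and (1.0, 6.2) after.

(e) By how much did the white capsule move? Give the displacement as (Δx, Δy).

(0.1, -2.5)

From the two frames, the white capsule sits at roughly (3.4, 5.8) before and (3.5, 3.3) after.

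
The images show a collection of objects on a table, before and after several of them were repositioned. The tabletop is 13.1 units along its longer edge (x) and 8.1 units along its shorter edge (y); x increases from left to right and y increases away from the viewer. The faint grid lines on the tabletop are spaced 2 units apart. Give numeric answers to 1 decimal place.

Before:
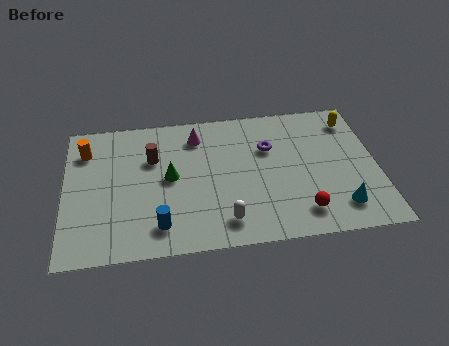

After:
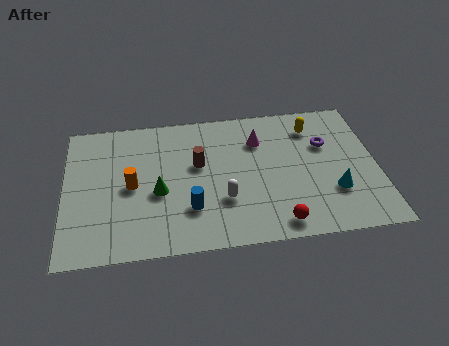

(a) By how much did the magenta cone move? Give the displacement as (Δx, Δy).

(2.6, -0.6)

From the two frames, the magenta cone sits at roughly (5.6, 6.5) before and (8.2, 5.9) after.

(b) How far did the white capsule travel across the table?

1.2

From (6.6, 1.4) to (6.6, 2.6), the white capsule covered √(0.0² + 1.2²) ≈ 1.2 units.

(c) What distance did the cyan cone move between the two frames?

0.9

The cyan cone was near (11.4, 1.6) before and (11.2, 2.5) after, so it travelled √(0.2² + 0.9²) ≈ 0.9 units.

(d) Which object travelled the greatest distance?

the orange cylinder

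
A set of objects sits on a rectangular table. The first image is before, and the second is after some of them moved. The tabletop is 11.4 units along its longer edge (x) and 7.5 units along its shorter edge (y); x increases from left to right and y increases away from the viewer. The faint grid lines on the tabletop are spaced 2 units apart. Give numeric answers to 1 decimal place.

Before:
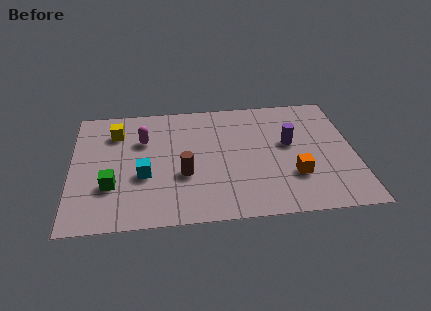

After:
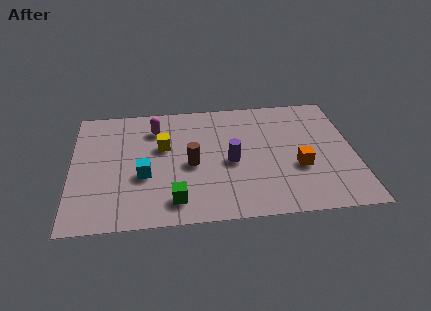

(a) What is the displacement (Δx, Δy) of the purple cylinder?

(-2.4, -0.9)

From the two frames, the purple cylinder sits at roughly (8.8, 4.3) before and (6.4, 3.4) after.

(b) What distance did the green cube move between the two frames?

2.7

From (1.6, 2.4) to (4.1, 1.3), the green cube covered √(2.5² + 1.1²) ≈ 2.7 units.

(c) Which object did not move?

the cyan cube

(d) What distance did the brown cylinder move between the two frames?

0.7

From (4.5, 2.8) to (4.8, 3.4), the brown cylinder covered √(0.3² + 0.6²) ≈ 0.7 units.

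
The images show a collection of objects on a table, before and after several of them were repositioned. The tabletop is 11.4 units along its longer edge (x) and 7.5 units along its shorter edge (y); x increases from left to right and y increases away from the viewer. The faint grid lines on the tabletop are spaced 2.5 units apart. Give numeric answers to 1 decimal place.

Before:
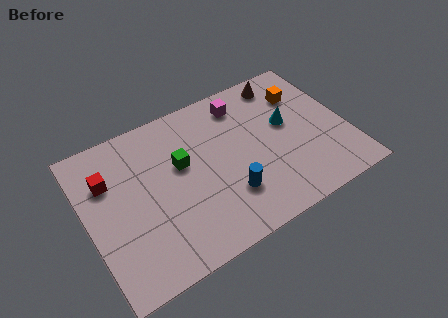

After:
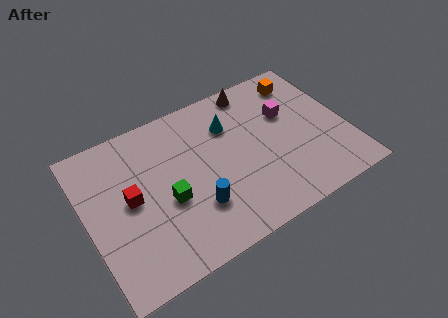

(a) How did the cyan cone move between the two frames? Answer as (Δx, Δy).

(-2.4, 1.1)

The cyan cone was at about (8.9, 4.3) and moved to about (6.5, 5.4).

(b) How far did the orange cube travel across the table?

0.7

The orange cube moved from about (9.8, 5.5) to (9.9, 6.2), a distance of √(0.1² + 0.7²) ≈ 0.7.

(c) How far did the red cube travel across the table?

1.5

The red cube moved from about (1.1, 5.2) to (1.9, 3.9), a distance of √(0.8² + 1.3²) ≈ 1.5.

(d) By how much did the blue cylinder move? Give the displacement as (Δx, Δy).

(-1.4, 0.1)

The blue cylinder was at about (5.9, 2.1) and moved to about (4.5, 2.2).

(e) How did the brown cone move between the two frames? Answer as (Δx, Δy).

(-1.3, 0.2)

The brown cone was at about (9.1, 6.5) and moved to about (7.8, 6.7).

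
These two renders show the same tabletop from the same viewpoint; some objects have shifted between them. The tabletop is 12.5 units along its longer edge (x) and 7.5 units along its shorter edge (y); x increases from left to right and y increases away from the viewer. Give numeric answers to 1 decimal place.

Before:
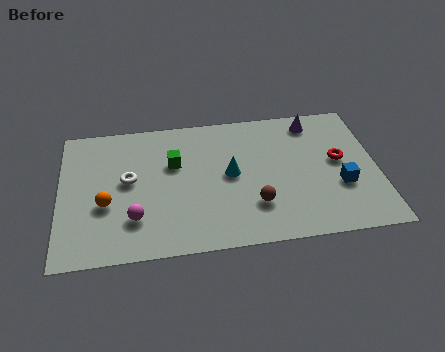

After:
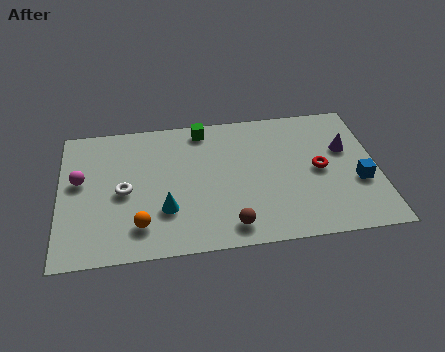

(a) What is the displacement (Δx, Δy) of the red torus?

(-0.8, -0.4)

The red torus started near (11.0, 4.1) and ended near (10.2, 3.7).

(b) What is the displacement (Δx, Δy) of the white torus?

(-0.2, -0.6)

The white torus started near (2.7, 4.1) and ended near (2.5, 3.5).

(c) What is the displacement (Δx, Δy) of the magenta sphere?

(-2.1, 2.3)

From the two frames, the magenta sphere sits at roughly (2.9, 2.0) before and (0.8, 4.3) after.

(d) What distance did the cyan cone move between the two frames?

3.1

The cyan cone was near (6.7, 3.9) before and (4.1, 2.3) after, so it travelled √(2.6² + 1.6²) ≈ 3.1 units.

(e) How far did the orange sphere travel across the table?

1.8

The orange sphere was near (1.8, 2.9) before and (3.1, 1.6) after, so it travelled √(1.3² + 1.3²) ≈ 1.8 units.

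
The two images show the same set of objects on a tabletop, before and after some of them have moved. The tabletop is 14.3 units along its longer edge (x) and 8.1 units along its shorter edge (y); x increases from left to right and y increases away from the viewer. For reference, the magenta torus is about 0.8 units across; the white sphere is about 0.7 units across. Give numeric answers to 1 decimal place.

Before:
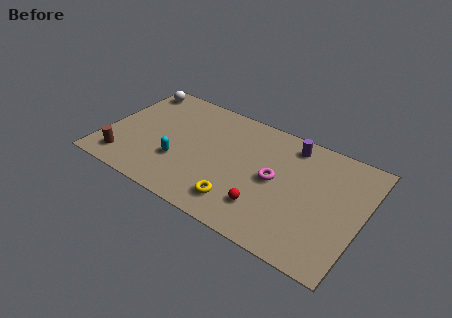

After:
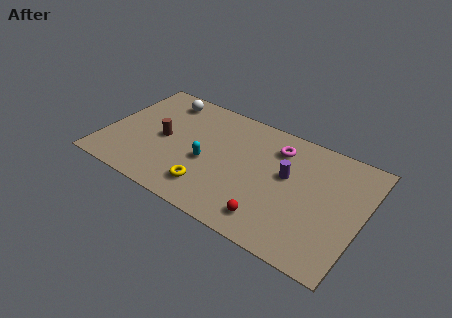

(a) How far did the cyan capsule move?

1.7

The cyan capsule moved from about (4.3, 2.7) to (5.8, 3.4), a distance of √(1.5² + 0.7²) ≈ 1.7.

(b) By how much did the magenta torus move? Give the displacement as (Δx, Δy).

(-0.2, 2.2)

From the two frames, the magenta torus sits at roughly (9.5, 4.1) before and (9.3, 6.3) after.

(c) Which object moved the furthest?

the brown cylinder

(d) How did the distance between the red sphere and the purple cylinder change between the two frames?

-1.6

They were about 4.9 units apart before and 3.3 after — 1.6 units closer together.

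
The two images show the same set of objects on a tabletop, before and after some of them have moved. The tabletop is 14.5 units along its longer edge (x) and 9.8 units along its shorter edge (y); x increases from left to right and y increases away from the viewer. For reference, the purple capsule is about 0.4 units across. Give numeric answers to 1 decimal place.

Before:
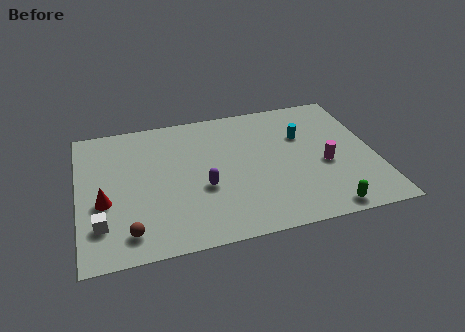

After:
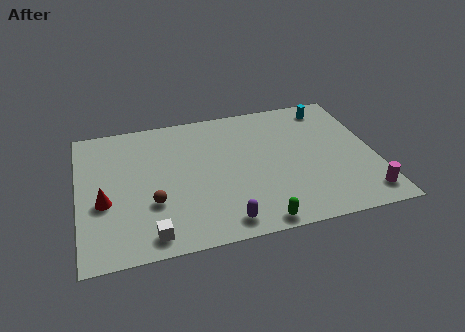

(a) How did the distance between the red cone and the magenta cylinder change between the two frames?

+1.9

They were about 10.8 units apart before and 12.7 after — 1.9 units further apart.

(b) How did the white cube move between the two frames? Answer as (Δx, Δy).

(2.3, -1.2)

From the two frames, the white cube sits at roughly (1.0, 2.4) before and (3.3, 1.2) after.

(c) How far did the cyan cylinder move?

2.4

The cyan cylinder was near (11.1, 6.5) before and (12.6, 8.4) after, so it travelled √(1.5² + 1.9²) ≈ 2.4 units.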